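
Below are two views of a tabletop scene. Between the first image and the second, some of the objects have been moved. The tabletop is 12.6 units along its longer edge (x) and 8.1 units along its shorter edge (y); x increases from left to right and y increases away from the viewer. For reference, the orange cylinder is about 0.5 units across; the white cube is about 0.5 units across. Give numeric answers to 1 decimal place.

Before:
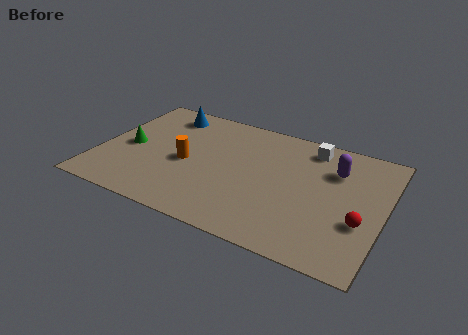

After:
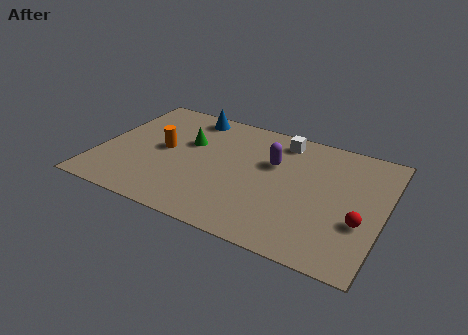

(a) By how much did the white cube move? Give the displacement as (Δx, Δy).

(-1.3, 0.0)

The white cube was at about (9.1, 6.9) and moved to about (7.8, 6.9).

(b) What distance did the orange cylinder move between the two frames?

1.2

From (3.9, 3.7) to (2.8, 4.2), the orange cylinder covered √(1.1² + 0.5²) ≈ 1.2 units.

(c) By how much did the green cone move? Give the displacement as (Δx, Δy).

(2.5, 1.3)

From the two frames, the green cone sits at roughly (1.3, 3.8) before and (3.8, 5.1) after.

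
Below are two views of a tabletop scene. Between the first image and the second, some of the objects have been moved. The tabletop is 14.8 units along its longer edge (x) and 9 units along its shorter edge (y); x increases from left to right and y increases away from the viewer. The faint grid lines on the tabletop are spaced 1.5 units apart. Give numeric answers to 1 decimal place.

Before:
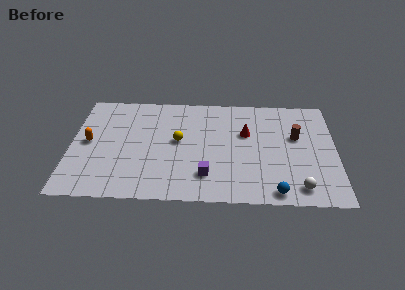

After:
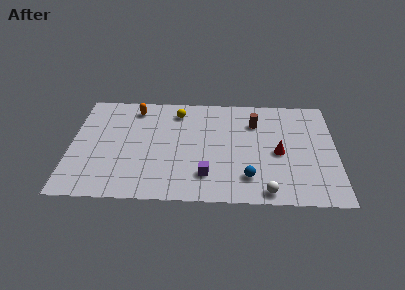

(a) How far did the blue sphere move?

1.9

From (11.4, 0.9) to (9.9, 2.0), the blue sphere covered √(1.5² + 1.1²) ≈ 1.9 units.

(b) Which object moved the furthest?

the orange capsule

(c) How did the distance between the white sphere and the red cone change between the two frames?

-2.0

Before: roughly 5.3 units apart; after: 3.3. That's 2.0 units closer together.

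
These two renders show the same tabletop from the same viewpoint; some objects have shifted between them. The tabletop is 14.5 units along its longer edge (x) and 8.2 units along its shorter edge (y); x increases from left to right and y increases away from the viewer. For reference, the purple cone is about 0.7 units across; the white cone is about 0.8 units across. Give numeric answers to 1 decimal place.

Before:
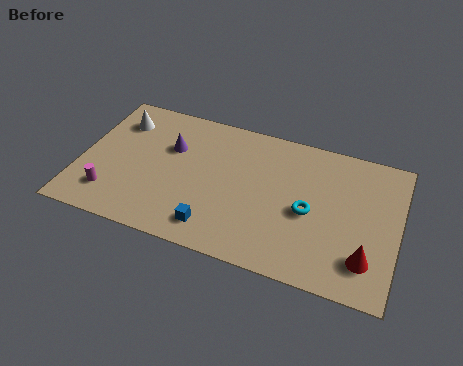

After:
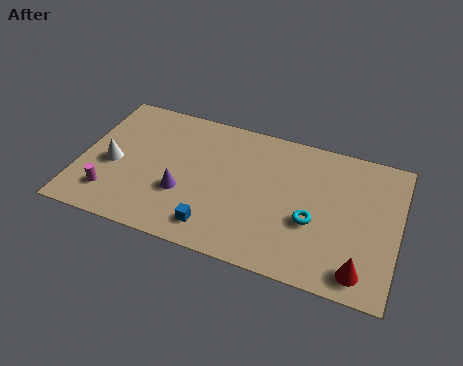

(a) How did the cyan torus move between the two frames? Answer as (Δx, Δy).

(0.2, -0.5)

From the two frames, the cyan torus sits at roughly (10.5, 3.7) before and (10.7, 3.2) after.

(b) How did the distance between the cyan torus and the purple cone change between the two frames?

-0.8

They were about 6.7 units apart before and 5.9 after — 0.8 units closer together.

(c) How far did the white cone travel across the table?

2.7

The white cone moved from about (1.5, 6.3) to (1.5, 3.6), a distance of √(0.0² + 2.7²) ≈ 2.7.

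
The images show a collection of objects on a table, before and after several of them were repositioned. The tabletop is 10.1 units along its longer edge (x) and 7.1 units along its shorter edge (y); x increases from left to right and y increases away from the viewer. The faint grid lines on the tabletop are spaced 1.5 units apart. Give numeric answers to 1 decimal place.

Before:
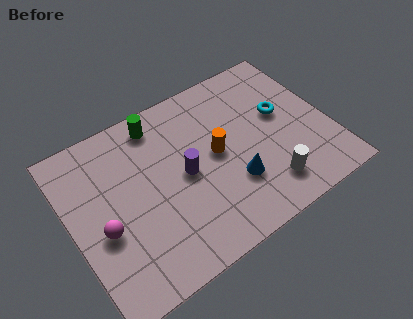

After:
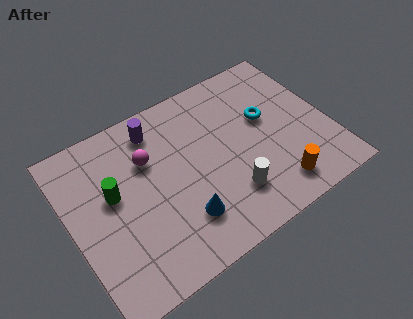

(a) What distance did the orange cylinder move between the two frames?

3.1

From (5.7, 3.7) to (7.6, 1.2), the orange cylinder covered √(1.9² + 2.5²) ≈ 3.1 units.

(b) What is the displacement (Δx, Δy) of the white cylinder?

(-1.4, 0.4)

The white cylinder started near (7.3, 1.4) and ended near (5.9, 1.8).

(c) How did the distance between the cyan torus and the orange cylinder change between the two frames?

+0.3

They were about 2.7 units apart before and 3.0 after — 0.3 units further apart.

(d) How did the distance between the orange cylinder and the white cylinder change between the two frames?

-1.0

They were about 2.8 units apart before and 1.8 after — 1.0 units closer together.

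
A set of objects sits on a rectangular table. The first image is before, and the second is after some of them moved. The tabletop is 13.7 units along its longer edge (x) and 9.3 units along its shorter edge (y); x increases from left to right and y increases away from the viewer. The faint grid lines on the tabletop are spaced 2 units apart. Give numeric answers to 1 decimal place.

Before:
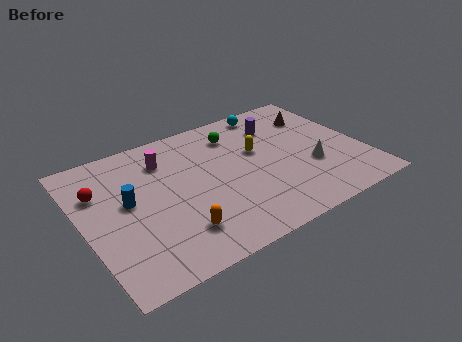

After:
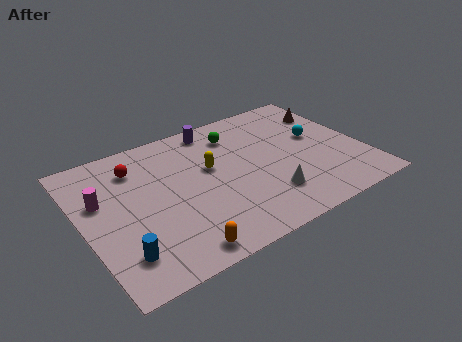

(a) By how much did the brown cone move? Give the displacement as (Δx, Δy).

(0.7, 0.0)

The brown cone was at about (12.0, 6.9) and moved to about (12.7, 6.9).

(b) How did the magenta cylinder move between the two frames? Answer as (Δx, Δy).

(-3.3, -1.3)

The magenta cylinder started near (4.3, 7.1) and ended near (1.0, 5.8).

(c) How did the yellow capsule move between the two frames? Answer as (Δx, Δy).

(-2.4, -0.1)

The yellow capsule was at about (8.7, 5.6) and moved to about (6.3, 5.5).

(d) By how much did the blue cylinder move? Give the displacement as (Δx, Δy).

(-0.8, -3.1)

The blue cylinder started near (2.2, 5.1) and ended near (1.4, 2.0).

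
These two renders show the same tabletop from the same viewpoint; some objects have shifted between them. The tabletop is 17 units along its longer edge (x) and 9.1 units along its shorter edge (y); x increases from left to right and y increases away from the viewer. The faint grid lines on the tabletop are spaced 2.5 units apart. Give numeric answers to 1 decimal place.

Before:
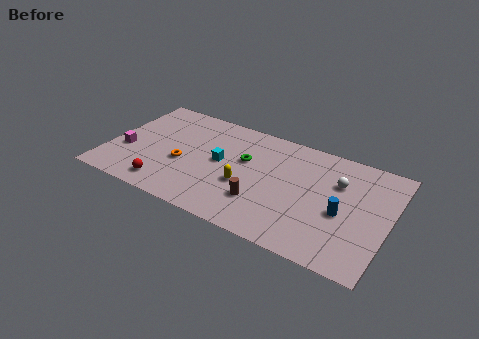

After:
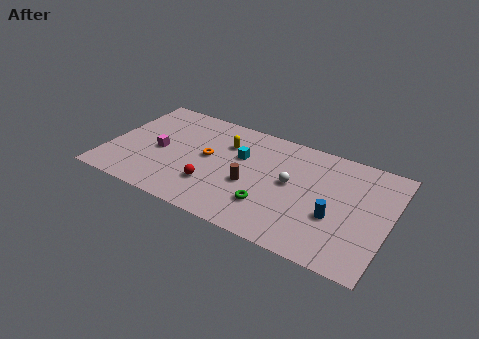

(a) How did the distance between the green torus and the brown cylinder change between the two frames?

-1.5

They were about 3.3 units apart before and 1.8 after — 1.5 units closer together.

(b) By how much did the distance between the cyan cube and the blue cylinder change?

-1.1

The distance was about 7.6 in the first image and 6.5 in the second, so they moved 1.1 units closer together.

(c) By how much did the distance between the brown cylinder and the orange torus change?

-2.1

They were about 5.1 units apart before and 3.0 after — 2.1 units closer together.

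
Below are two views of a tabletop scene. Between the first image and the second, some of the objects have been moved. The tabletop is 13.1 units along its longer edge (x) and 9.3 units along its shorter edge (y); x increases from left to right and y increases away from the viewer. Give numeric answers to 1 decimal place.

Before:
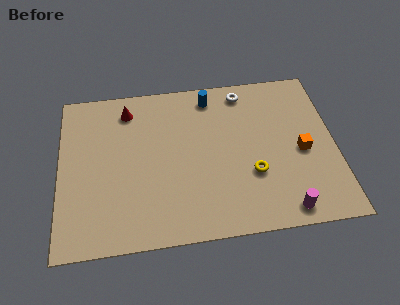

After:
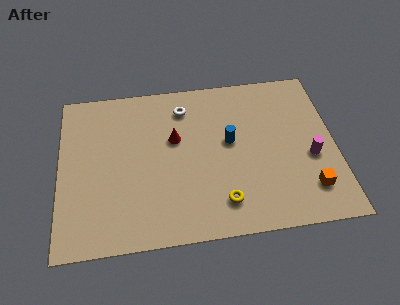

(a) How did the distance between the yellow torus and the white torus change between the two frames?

+1.0

They were about 4.9 units apart before and 5.9 after — 1.0 units further apart.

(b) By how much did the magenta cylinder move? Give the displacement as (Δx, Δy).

(1.4, 2.8)

From the two frames, the magenta cylinder sits at roughly (10.5, 1.0) before and (11.9, 3.8) after.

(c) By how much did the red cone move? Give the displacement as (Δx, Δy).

(2.2, -2.0)

From the two frames, the red cone sits at roughly (3.3, 7.7) before and (5.5, 5.7) after.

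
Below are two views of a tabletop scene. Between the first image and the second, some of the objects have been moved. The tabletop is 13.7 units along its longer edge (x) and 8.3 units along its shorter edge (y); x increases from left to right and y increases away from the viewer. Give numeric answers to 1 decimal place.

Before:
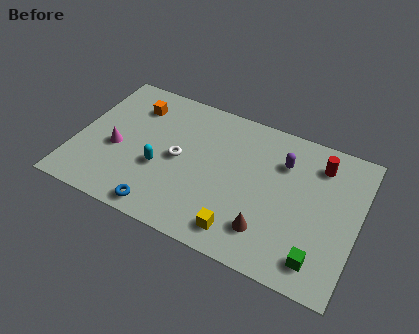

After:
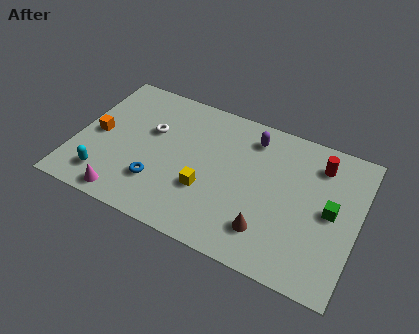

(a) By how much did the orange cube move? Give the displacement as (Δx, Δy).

(-1.5, -2.4)

The orange cube started near (2.5, 6.4) and ended near (1.0, 4.0).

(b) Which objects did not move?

the red cylinder and the brown cone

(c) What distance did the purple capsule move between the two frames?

1.8

From (9.9, 6.0) to (8.3, 6.8), the purple capsule covered √(1.6² + 0.8²) ≈ 1.8 units.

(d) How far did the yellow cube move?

2.5

From (8.4, 1.3) to (6.5, 2.9), the yellow cube covered √(1.9² + 1.6²) ≈ 2.5 units.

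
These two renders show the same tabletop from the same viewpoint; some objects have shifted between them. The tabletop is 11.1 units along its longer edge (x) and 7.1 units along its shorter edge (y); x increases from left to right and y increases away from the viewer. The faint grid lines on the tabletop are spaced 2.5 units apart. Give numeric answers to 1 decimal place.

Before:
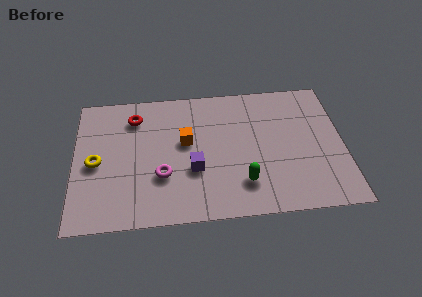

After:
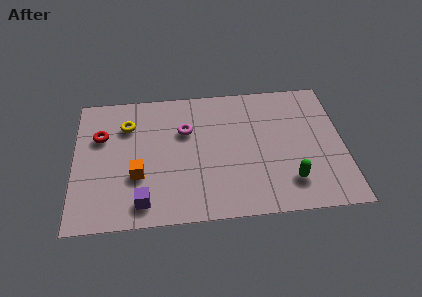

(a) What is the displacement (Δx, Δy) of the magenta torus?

(1.0, 2.3)

The magenta torus was at about (3.6, 2.4) and moved to about (4.6, 4.7).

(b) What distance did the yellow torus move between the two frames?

2.3

From (0.9, 3.3) to (2.2, 5.2), the yellow torus covered √(1.3² + 1.9²) ≈ 2.3 units.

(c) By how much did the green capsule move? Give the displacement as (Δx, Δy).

(1.9, -0.1)

The green capsule was at about (6.9, 1.7) and moved to about (8.8, 1.6).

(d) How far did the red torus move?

1.7

From (2.5, 5.6) to (1.1, 4.7), the red torus covered √(1.4² + 0.9²) ≈ 1.7 units.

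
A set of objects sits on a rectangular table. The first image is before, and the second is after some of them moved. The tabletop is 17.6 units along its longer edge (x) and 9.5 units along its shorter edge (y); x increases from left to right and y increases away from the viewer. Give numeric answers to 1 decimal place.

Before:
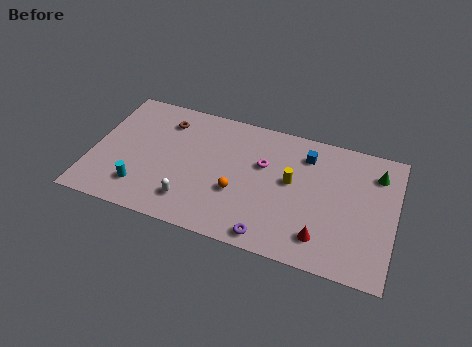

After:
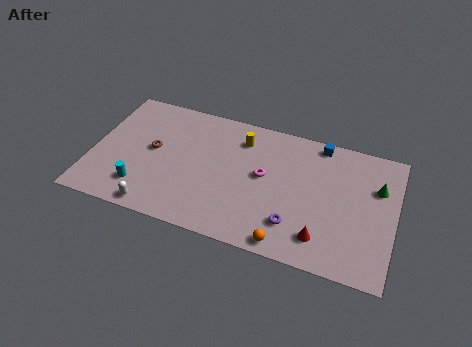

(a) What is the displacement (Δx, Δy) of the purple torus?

(1.3, 1.3)

From the two frames, the purple torus sits at roughly (10.7, 1.0) before and (12.0, 2.3) after.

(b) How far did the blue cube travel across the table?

1.3

From (12.3, 7.5) to (13.0, 8.6), the blue cube covered √(0.7² + 1.1²) ≈ 1.3 units.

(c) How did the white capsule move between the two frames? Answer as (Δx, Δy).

(-1.9, -1.1)

The white capsule started near (6.0, 2.0) and ended near (4.1, 0.9).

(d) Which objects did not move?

the cyan cylinder and the red cone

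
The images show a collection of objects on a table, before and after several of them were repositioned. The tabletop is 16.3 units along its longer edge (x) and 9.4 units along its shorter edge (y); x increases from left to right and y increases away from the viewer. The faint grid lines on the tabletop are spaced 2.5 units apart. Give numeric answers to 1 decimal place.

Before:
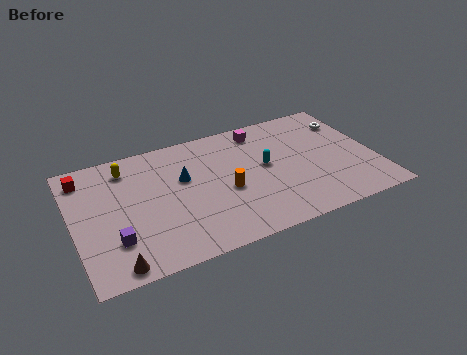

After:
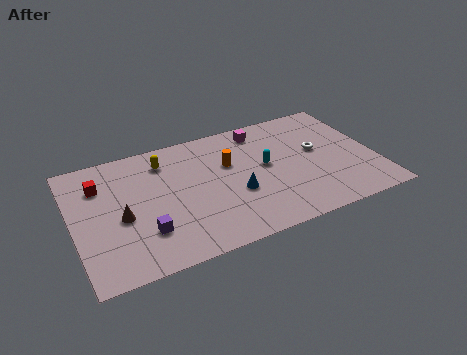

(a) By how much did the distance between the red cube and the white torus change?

-2.7

They were about 14.5 units apart before and 11.8 after — 2.7 units closer together.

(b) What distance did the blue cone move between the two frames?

3.4

The blue cone moved from about (6.0, 5.8) to (8.6, 3.6), a distance of √(2.6² + 2.2²) ≈ 3.4.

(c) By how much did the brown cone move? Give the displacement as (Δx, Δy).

(0.6, 3.2)

The brown cone started near (1.9, 0.9) and ended near (2.5, 4.1).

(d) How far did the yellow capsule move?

2.0

The yellow capsule moved from about (3.1, 7.7) to (5.1, 7.5), a distance of √(2.0² + 0.2²) ≈ 2.0.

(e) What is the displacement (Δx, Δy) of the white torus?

(-2.0, -1.8)

From the two frames, the white torus sits at roughly (15.3, 7.1) before and (13.3, 5.3) after.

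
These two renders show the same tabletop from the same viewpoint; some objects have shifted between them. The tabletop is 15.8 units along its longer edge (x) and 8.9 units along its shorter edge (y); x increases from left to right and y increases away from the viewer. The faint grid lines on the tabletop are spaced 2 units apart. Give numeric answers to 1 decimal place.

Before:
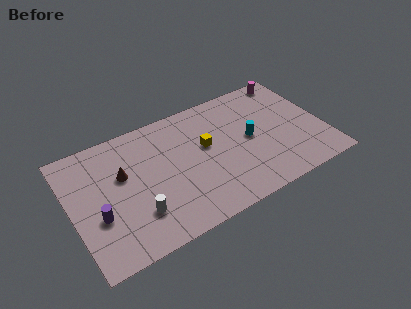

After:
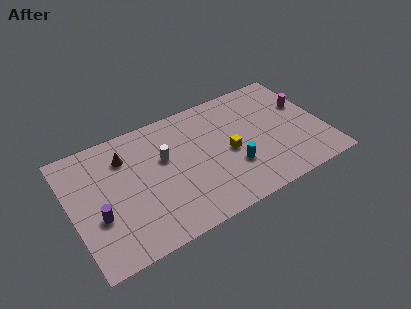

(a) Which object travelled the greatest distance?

the white cylinder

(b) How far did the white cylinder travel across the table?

3.7

The white cylinder moved from about (3.8, 2.4) to (5.9, 5.5), a distance of √(2.1² + 3.1²) ≈ 3.7.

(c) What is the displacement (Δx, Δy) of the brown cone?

(0.3, 1.2)

The brown cone started near (3.3, 5.5) and ended near (3.6, 6.7).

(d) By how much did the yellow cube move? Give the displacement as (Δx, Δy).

(1.3, -1.1)

The yellow cube was at about (8.5, 5.2) and moved to about (9.8, 4.1).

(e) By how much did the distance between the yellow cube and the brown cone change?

+1.5

They were about 5.2 units apart before and 6.7 after — 1.5 units further apart.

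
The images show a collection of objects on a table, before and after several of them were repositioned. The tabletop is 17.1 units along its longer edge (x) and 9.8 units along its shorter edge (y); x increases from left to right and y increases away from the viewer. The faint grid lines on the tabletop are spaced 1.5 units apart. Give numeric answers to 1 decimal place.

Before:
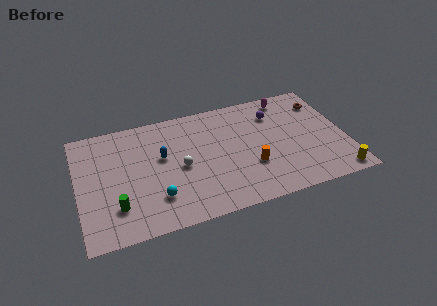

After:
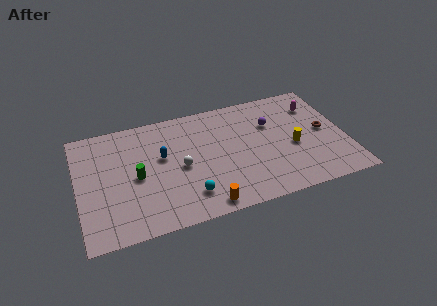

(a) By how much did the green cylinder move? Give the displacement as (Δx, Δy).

(1.4, 2.1)

The green cylinder started near (2.3, 2.5) and ended near (3.7, 4.6).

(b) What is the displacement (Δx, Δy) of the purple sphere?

(-0.3, -0.8)

The purple sphere was at about (12.8, 7.4) and moved to about (12.5, 6.6).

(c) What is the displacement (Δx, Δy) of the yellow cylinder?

(-2.5, 3.2)

From the two frames, the yellow cylinder sits at roughly (16.2, 1.0) before and (13.7, 4.2) after.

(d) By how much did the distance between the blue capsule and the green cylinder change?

-2.4

Before: roughly 4.5 units apart; after: 2.1. That's 2.4 units closer together.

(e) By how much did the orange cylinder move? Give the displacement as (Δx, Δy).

(-3.2, -2.3)

From the two frames, the orange cylinder sits at roughly (10.9, 3.3) before and (7.7, 1.0) after.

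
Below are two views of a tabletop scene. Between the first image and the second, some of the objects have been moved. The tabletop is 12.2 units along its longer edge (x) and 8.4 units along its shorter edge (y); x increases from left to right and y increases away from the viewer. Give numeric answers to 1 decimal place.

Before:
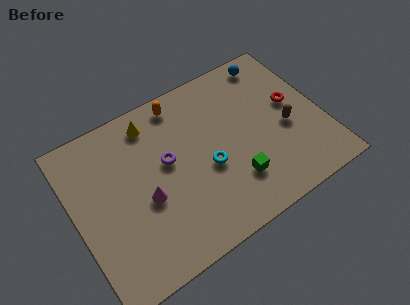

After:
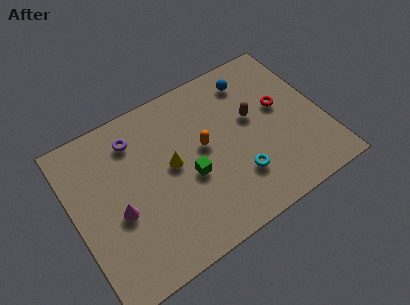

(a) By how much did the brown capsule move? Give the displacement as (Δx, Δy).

(-1.5, 1.3)

From the two frames, the brown capsule sits at roughly (10.4, 3.6) before and (8.9, 4.9) after.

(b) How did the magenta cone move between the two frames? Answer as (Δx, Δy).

(-1.3, 0.0)

The magenta cone was at about (3.3, 3.5) and moved to about (2.0, 3.5).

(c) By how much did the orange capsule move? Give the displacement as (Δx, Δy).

(0.7, -2.8)

From the two frames, the orange capsule sits at roughly (5.7, 7.4) before and (6.4, 4.6) after.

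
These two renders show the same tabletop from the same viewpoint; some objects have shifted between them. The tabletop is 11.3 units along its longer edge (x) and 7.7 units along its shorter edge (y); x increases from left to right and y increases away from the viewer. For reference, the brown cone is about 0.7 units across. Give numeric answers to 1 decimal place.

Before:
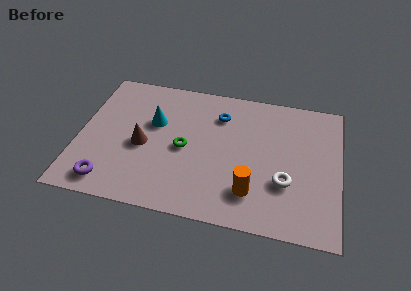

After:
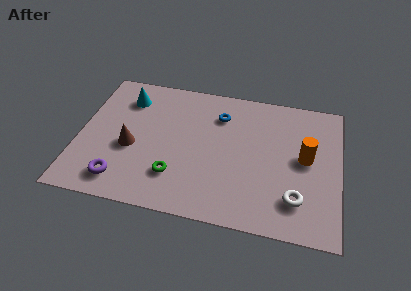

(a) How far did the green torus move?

1.6

The green torus moved from about (4.6, 3.6) to (4.3, 2.0), a distance of √(0.3² + 1.6²) ≈ 1.6.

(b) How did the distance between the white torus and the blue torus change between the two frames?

+0.9

Before: roughly 4.4 units apart; after: 5.3. That's 0.9 units further apart.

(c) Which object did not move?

the blue torus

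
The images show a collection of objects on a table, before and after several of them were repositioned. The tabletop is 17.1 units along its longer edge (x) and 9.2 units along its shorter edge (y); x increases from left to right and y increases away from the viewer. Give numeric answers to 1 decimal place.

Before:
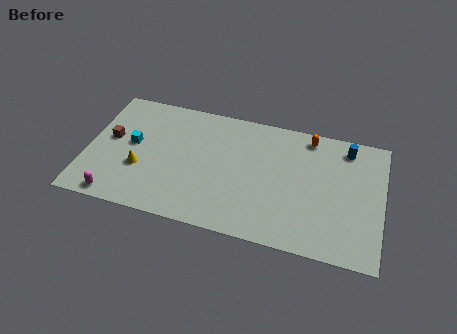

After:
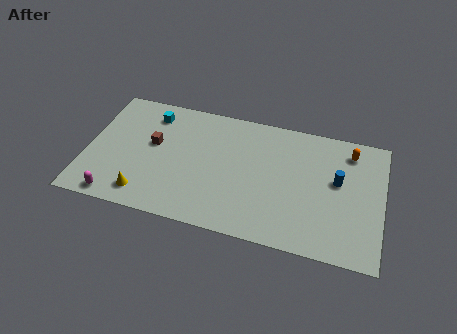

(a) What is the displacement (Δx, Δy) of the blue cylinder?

(-0.4, -2.5)

From the two frames, the blue cylinder sits at roughly (14.9, 7.8) before and (14.5, 5.3) after.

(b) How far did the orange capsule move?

2.5

The orange capsule moved from about (12.7, 8.1) to (15.1, 7.6), a distance of √(2.4² + 0.5²) ≈ 2.5.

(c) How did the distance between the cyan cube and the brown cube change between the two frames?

+0.9

They were about 1.3 units apart before and 2.2 after — 0.9 units further apart.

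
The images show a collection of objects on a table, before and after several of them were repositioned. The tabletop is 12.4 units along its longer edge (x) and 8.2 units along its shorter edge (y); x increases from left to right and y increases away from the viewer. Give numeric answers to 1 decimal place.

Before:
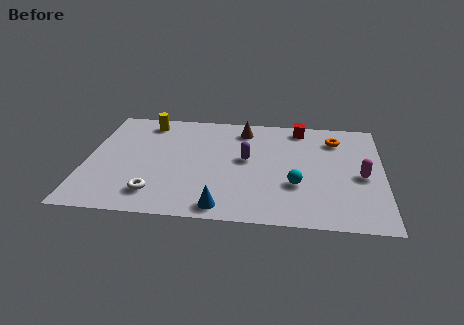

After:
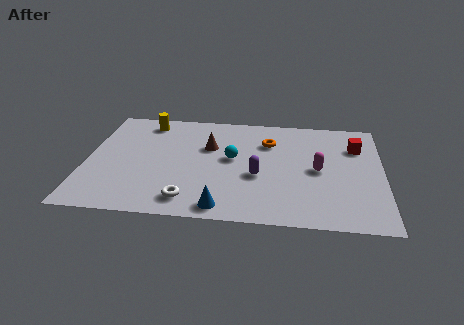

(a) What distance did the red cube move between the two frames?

2.7

The red cube was near (8.9, 7.2) before and (11.3, 5.9) after, so it travelled √(2.4² + 1.3²) ≈ 2.7 units.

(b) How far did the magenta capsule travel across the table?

1.8

From (11.5, 3.7) to (9.7, 4.0), the magenta capsule covered √(1.8² + 0.3²) ≈ 1.8 units.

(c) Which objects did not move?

the yellow cylinder and the blue cone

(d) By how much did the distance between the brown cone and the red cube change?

+3.8

They were about 2.4 units apart before and 6.2 after — 3.8 units further apart.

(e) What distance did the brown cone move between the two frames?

2.1

The brown cone was near (6.5, 6.8) before and (5.1, 5.3) after, so it travelled √(1.4² + 1.5²) ≈ 2.1 units.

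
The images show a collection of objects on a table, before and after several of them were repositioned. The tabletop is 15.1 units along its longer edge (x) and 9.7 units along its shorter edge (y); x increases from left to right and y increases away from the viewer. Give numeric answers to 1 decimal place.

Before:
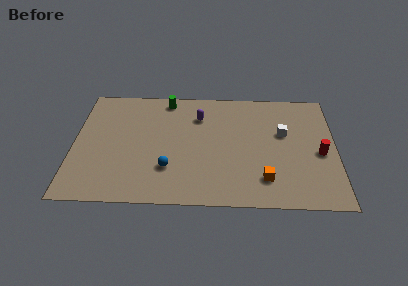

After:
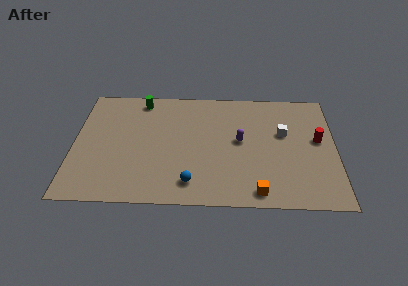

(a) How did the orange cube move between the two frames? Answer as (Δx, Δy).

(-0.4, -1.0)

The orange cube was at about (11.0, 2.1) and moved to about (10.6, 1.1).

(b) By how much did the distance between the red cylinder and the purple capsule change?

-3.1

The distance was about 7.6 in the first image and 4.5 in the second, so they moved 3.1 units closer together.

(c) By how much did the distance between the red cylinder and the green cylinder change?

+0.9

Before: roughly 9.9 units apart; after: 10.8. That's 0.9 units further apart.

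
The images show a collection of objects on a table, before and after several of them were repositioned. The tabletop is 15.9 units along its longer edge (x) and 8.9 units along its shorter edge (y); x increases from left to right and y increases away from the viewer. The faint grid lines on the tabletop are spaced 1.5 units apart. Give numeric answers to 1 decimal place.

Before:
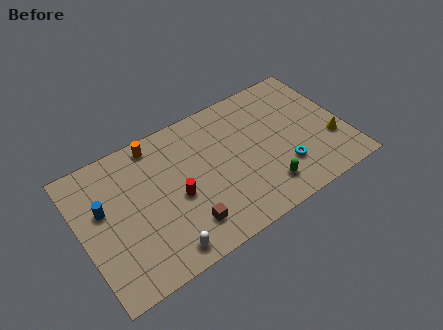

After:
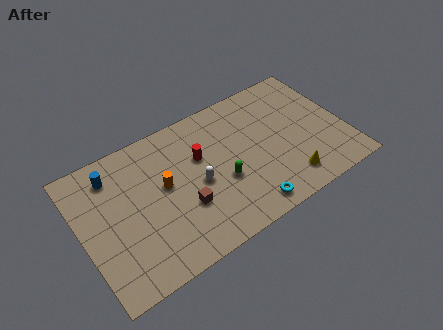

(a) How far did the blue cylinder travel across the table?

2.0

From (1.4, 5.4) to (2.2, 7.2), the blue cylinder covered √(0.8² + 1.8²) ≈ 2.0 units.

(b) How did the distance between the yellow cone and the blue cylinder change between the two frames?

-2.4

Before: roughly 13.7 units apart; after: 11.3. That's 2.4 units closer together.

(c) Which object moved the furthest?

the white capsule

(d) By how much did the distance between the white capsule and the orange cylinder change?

-4.7

Before: roughly 6.8 units apart; after: 2.1. That's 4.7 units closer together.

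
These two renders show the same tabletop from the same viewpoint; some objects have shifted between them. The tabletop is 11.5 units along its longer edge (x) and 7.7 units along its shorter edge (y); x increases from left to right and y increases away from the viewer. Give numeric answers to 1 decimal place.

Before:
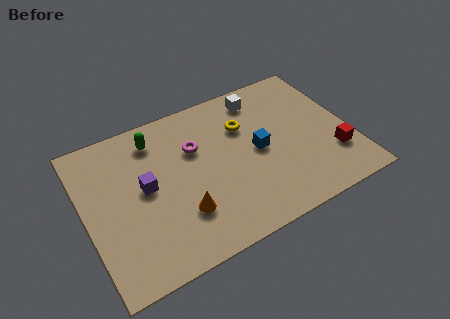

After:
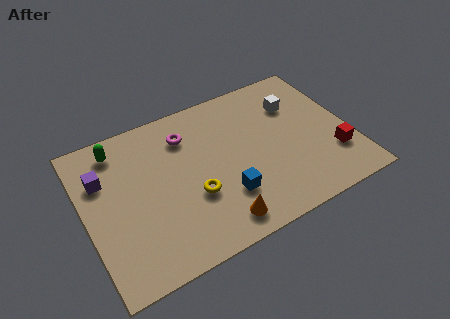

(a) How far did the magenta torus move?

0.9

The magenta torus moved from about (4.9, 5.1) to (4.6, 5.9), a distance of √(0.3² + 0.8²) ≈ 0.9.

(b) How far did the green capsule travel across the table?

1.6

The green capsule moved from about (3.3, 6.3) to (1.7, 6.5), a distance of √(1.6² + 0.2²) ≈ 1.6.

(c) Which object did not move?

the red cube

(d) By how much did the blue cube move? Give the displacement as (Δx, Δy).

(-1.7, -1.6)

The blue cube was at about (7.5, 3.8) and moved to about (5.8, 2.2).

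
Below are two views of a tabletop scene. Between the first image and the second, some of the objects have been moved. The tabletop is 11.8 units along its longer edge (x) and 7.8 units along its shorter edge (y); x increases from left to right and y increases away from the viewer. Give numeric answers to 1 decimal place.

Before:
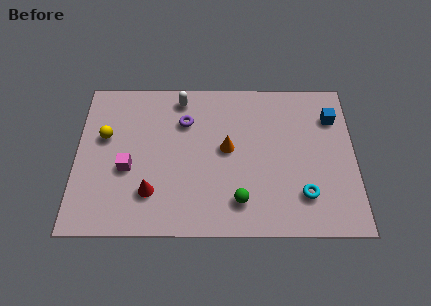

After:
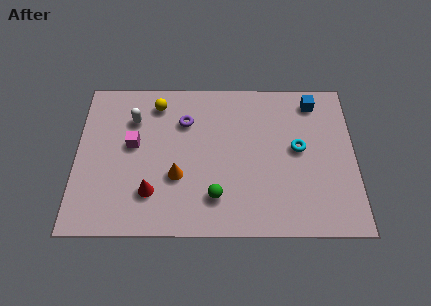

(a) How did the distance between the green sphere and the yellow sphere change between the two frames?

-1.2

Before: roughly 6.5 units apart; after: 5.3. That's 1.2 units closer together.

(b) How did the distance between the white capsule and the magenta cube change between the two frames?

-2.9

They were about 4.2 units apart before and 1.3 after — 2.9 units closer together.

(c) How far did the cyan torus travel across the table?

2.3

The cyan torus was near (9.6, 1.9) before and (9.4, 4.2) after, so it travelled √(0.2² + 2.3²) ≈ 2.3 units.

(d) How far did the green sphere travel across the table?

1.0

The green sphere moved from about (6.9, 1.6) to (5.9, 1.8), a distance of √(1.0² + 0.2²) ≈ 1.0.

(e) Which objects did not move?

the purple torus and the red cone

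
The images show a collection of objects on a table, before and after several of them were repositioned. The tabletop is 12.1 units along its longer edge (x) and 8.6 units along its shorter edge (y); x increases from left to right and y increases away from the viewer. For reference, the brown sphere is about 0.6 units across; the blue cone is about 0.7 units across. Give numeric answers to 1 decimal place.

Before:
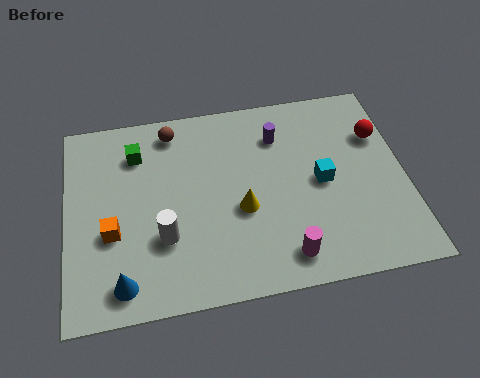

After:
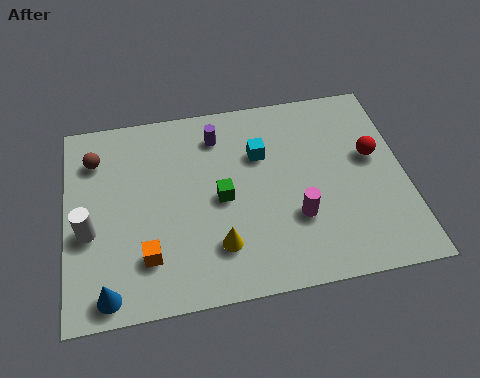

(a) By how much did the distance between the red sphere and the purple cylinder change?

+2.2

They were about 3.6 units apart before and 5.8 after — 2.2 units further apart.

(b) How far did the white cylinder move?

2.7

The white cylinder was near (3.4, 2.8) before and (0.8, 3.5) after, so it travelled √(2.6² + 0.7²) ≈ 2.7 units.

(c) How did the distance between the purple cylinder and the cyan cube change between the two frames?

-0.8

Before: roughly 2.7 units apart; after: 1.9. That's 0.8 units closer together.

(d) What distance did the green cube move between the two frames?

3.8

The green cube moved from about (2.6, 6.6) to (5.5, 4.1), a distance of √(2.9² + 2.5²) ≈ 3.8.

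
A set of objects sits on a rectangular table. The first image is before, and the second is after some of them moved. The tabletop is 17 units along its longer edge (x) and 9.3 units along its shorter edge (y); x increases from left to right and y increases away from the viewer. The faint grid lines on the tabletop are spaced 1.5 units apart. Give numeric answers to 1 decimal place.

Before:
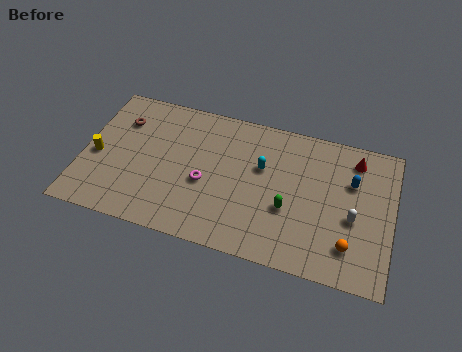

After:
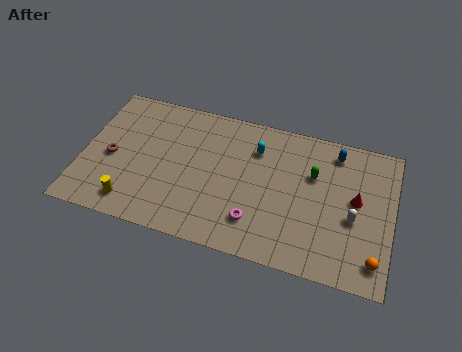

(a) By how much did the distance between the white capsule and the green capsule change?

-0.3

The distance was about 3.5 in the first image and 3.2 in the second, so they moved 0.3 units closer together.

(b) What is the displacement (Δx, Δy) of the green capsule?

(1.2, 2.6)

The green capsule was at about (11.4, 3.5) and moved to about (12.6, 6.1).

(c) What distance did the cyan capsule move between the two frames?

1.2

The cyan capsule moved from about (9.8, 5.8) to (9.4, 6.9), a distance of √(0.4² + 1.1²) ≈ 1.2.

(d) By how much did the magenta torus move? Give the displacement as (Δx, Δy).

(2.9, -1.7)

From the two frames, the magenta torus sits at roughly (6.8, 3.9) before and (9.7, 2.2) after.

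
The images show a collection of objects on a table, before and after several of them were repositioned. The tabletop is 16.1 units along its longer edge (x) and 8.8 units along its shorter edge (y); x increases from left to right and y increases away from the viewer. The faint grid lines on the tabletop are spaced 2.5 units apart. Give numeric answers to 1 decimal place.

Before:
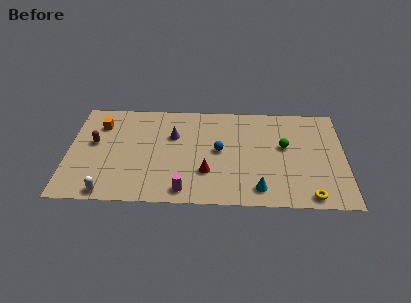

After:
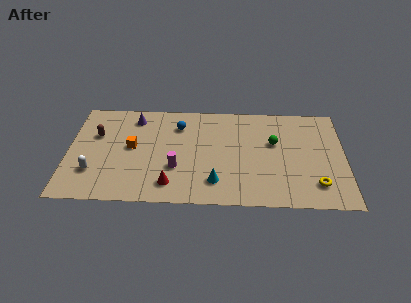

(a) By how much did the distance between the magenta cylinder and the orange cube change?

-4.3

The distance was about 7.4 in the first image and 3.1 in the second, so they moved 4.3 units closer together.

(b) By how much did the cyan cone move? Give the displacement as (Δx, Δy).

(-2.5, 0.5)

The cyan cone started near (11.1, 1.4) and ended near (8.6, 1.9).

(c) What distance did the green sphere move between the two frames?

0.7

From (12.6, 5.1) to (12.0, 5.4), the green sphere covered √(0.6² + 0.3²) ≈ 0.7 units.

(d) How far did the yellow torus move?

1.1

From (14.0, 0.9) to (14.4, 1.9), the yellow torus covered √(0.4² + 1.0²) ≈ 1.1 units.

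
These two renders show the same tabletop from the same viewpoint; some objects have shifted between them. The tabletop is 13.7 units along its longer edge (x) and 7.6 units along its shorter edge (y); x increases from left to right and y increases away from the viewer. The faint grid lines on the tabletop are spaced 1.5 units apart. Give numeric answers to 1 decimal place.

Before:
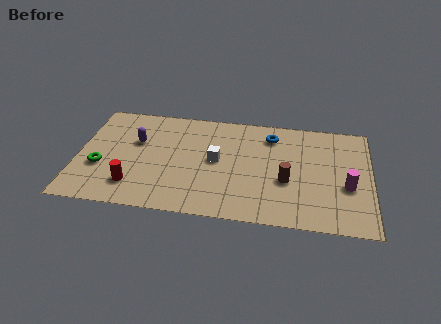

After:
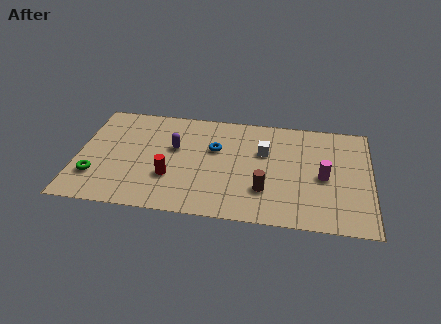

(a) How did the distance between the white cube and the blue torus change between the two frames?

-1.0

They were about 3.3 units apart before and 2.3 after — 1.0 units closer together.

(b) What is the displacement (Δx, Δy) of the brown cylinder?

(-1.0, -0.8)

The brown cylinder started near (9.8, 3.0) and ended near (8.8, 2.2).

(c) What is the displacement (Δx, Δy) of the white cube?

(2.2, 0.9)

From the two frames, the white cube sits at roughly (6.5, 4.0) before and (8.7, 4.9) after.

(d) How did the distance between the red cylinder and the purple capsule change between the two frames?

-1.0

They were about 3.1 units apart before and 2.1 after — 1.0 units closer together.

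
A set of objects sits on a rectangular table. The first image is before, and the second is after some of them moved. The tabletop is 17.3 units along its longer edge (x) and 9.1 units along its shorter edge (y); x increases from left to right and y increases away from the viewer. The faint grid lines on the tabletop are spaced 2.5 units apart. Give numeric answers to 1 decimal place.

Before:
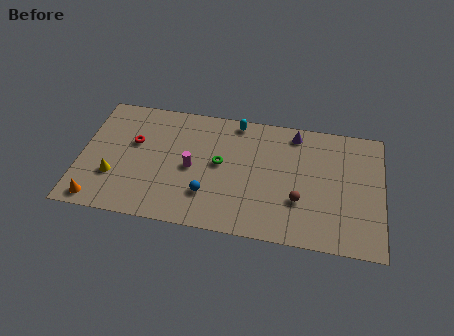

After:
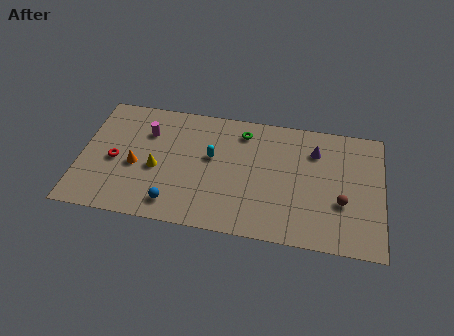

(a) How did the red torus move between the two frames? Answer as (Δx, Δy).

(-1.0, -1.5)

The red torus was at about (3.0, 5.6) and moved to about (2.0, 4.1).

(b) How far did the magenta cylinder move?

3.5

The magenta cylinder moved from about (6.4, 4.3) to (3.7, 6.5), a distance of √(2.7² + 2.2²) ≈ 3.5.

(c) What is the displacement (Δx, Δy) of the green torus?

(1.2, 2.6)

The green torus was at about (8.0, 4.9) and moved to about (9.2, 7.5).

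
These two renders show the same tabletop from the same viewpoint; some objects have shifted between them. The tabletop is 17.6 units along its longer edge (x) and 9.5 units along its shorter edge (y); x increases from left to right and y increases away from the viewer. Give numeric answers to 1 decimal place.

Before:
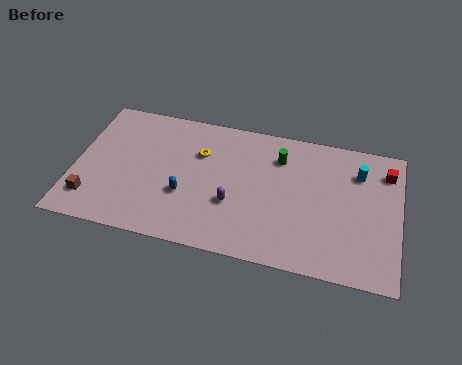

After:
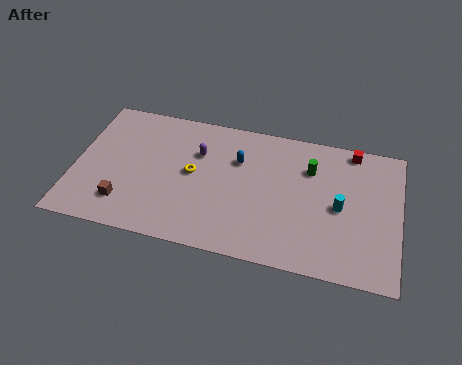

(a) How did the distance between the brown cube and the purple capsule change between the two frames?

-2.0

Before: roughly 7.7 units apart; after: 5.7. That's 2.0 units closer together.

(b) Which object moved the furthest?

the blue capsule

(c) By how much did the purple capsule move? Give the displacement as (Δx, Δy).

(-2.1, 3.1)

The purple capsule was at about (8.7, 3.4) and moved to about (6.6, 6.5).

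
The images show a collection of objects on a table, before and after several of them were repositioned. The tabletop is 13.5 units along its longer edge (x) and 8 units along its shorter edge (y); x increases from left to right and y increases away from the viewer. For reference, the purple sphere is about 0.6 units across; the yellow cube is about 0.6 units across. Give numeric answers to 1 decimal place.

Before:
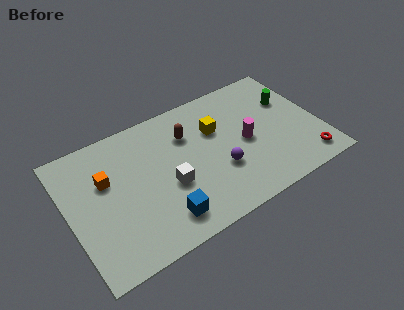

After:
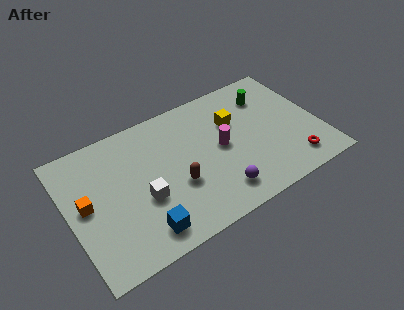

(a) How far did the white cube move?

1.4

The white cube moved from about (5.2, 3.2) to (3.8, 3.1), a distance of √(1.4² + 0.1²) ≈ 1.4.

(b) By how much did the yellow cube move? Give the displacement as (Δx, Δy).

(1.0, 0.0)

The yellow cube started near (8.1, 5.3) and ended near (9.1, 5.3).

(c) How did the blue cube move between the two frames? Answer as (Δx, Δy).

(-1.1, -0.2)

From the two frames, the blue cube sits at roughly (4.6, 1.5) before and (3.5, 1.3) after.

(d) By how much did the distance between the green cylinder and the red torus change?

+0.6

The distance was about 4.1 in the first image and 4.7 in the second, so they moved 0.6 units further apart.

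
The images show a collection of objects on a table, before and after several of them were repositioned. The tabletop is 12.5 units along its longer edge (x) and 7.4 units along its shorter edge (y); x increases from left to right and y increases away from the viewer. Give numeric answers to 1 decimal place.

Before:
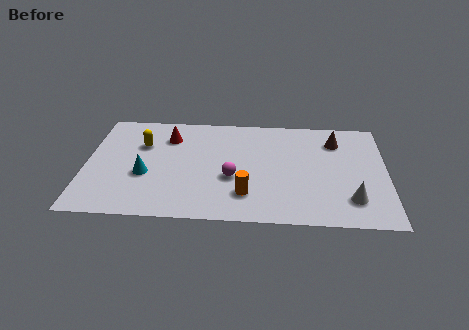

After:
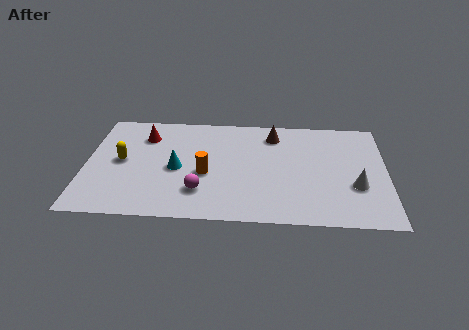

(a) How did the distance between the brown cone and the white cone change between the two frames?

+0.8

The distance was about 4.0 in the first image and 4.8 in the second, so they moved 0.8 units further apart.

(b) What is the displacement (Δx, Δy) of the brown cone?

(-2.6, 0.3)

The brown cone started near (10.4, 5.7) and ended near (7.8, 6.0).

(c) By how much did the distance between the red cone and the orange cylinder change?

-1.4

Before: roughly 5.0 units apart; after: 3.6. That's 1.4 units closer together.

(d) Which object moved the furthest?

the brown cone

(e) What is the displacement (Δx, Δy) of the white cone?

(0.2, 0.9)

The white cone started near (11.0, 1.7) and ended near (11.2, 2.6).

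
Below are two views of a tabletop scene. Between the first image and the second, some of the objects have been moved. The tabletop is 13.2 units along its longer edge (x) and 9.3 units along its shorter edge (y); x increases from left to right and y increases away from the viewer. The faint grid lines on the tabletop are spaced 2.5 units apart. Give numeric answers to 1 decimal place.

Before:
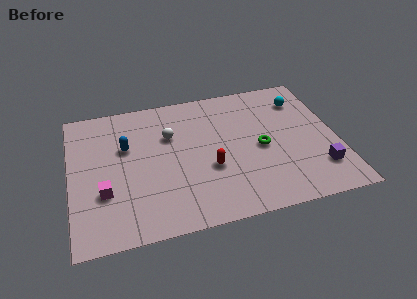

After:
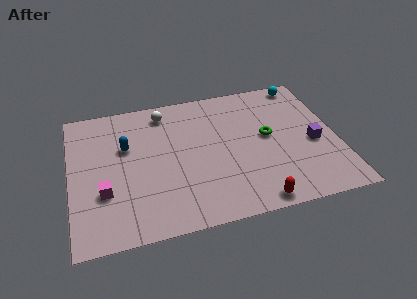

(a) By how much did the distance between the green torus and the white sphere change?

+1.0

They were about 4.8 units apart before and 5.8 after — 1.0 units further apart.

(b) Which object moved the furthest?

the red capsule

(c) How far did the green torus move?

0.8

From (9.4, 4.3) to (9.8, 5.0), the green torus covered √(0.4² + 0.7²) ≈ 0.8 units.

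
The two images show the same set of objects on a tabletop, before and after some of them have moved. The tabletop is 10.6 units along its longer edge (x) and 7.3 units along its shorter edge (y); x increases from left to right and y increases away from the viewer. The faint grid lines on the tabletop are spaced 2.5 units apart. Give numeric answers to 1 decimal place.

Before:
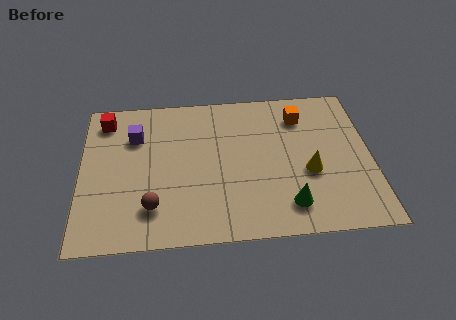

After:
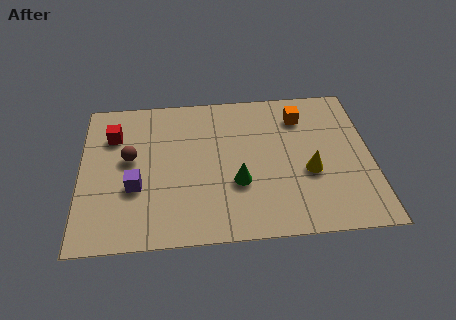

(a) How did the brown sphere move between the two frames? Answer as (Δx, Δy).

(-0.8, 2.4)

From the two frames, the brown sphere sits at roughly (2.6, 1.7) before and (1.8, 4.1) after.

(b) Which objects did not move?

the orange cube and the yellow cone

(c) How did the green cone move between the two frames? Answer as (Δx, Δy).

(-1.8, 1.2)

The green cone started near (7.5, 1.4) and ended near (5.7, 2.6).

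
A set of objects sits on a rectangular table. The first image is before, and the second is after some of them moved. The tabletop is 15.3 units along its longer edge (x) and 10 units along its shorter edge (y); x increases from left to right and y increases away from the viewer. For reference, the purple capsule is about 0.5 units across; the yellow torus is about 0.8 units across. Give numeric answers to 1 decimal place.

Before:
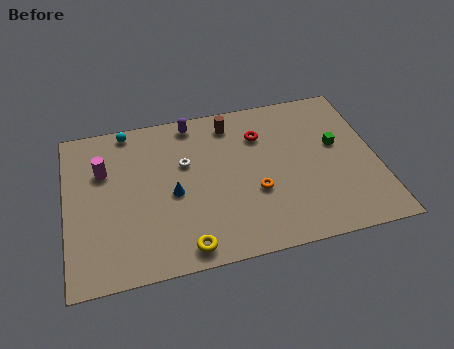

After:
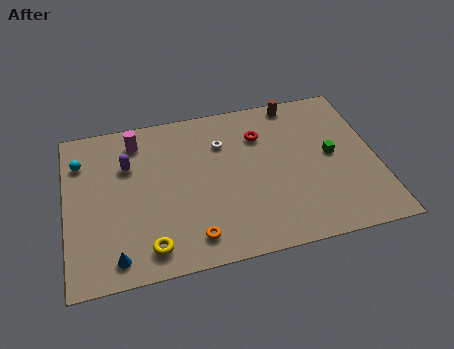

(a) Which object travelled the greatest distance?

the blue cone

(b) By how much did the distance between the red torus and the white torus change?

-2.0

The distance was about 3.9 in the first image and 1.9 in the second, so they moved 2.0 units closer together.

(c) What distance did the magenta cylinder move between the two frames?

2.3

The magenta cylinder moved from about (1.9, 6.7) to (3.6, 8.3), a distance of √(1.7² + 1.6²) ≈ 2.3.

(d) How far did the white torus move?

2.1

From (5.9, 6.3) to (7.8, 7.2), the white torus covered √(1.9² + 0.9²) ≈ 2.1 units.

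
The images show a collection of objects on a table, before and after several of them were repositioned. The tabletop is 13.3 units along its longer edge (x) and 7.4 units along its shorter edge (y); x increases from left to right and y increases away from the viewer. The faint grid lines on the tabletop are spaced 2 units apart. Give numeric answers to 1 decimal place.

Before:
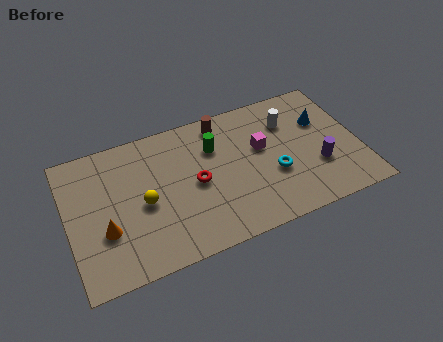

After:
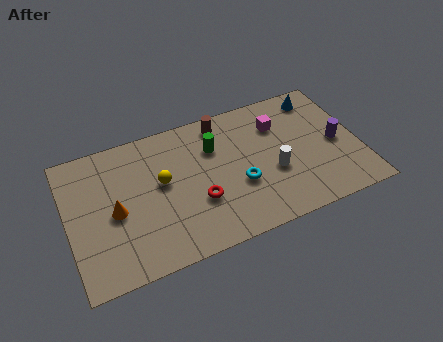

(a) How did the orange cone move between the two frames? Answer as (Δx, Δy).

(0.5, 0.8)

From the two frames, the orange cone sits at roughly (1.6, 2.6) before and (2.1, 3.4) after.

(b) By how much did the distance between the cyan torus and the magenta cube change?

+1.7

The distance was about 1.6 in the first image and 3.3 in the second, so they moved 1.7 units further apart.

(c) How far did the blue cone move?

1.4

The blue cone was near (11.8, 4.9) before and (11.8, 6.3) after, so it travelled √(0.0² + 1.4²) ≈ 1.4 units.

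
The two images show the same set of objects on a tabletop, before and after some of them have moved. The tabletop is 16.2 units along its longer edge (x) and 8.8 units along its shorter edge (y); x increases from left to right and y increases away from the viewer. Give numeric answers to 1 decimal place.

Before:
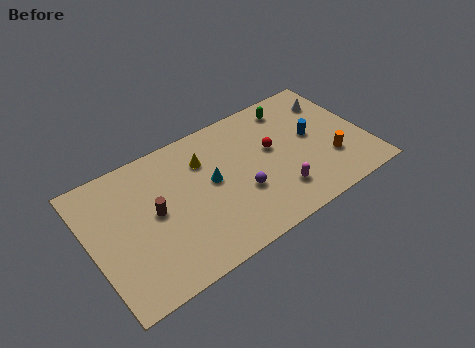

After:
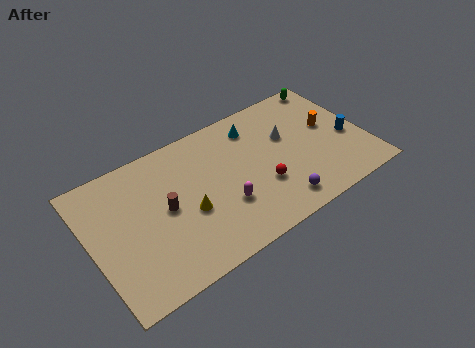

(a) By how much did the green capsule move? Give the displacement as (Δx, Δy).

(2.6, 0.6)

The green capsule started near (12.4, 7.4) and ended near (15.0, 8.0).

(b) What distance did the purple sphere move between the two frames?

2.6

The purple sphere moved from about (8.6, 3.2) to (10.5, 1.4), a distance of √(1.9² + 1.8²) ≈ 2.6.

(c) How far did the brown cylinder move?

0.6

The brown cylinder moved from about (3.7, 4.6) to (4.3, 4.5), a distance of √(0.6² + 0.1²) ≈ 0.6.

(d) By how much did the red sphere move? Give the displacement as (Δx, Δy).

(-1.0, -2.1)

The red sphere started near (10.8, 5.1) and ended near (9.8, 3.0).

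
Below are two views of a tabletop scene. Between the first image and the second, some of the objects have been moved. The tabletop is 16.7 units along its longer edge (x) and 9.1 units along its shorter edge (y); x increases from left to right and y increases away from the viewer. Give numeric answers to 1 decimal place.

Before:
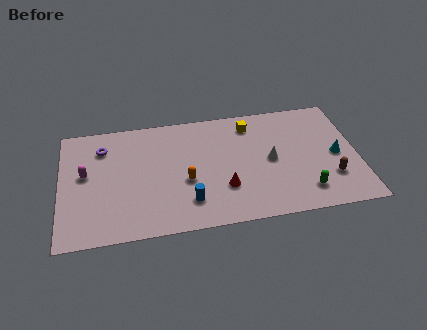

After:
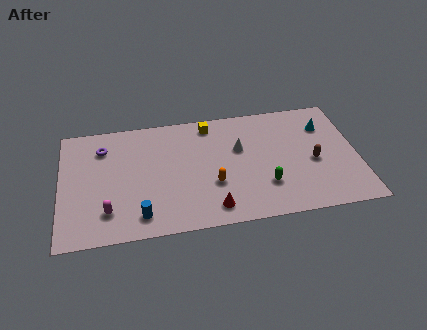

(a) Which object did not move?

the purple torus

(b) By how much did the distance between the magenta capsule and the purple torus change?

+2.8

The distance was about 2.1 in the first image and 4.9 in the second, so they moved 2.8 units further apart.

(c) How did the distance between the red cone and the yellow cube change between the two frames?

+1.5

They were about 5.0 units apart before and 6.5 after — 1.5 units further apart.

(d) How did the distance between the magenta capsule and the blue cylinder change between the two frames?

-4.5

The distance was about 6.4 in the first image and 1.9 in the second, so they moved 4.5 units closer together.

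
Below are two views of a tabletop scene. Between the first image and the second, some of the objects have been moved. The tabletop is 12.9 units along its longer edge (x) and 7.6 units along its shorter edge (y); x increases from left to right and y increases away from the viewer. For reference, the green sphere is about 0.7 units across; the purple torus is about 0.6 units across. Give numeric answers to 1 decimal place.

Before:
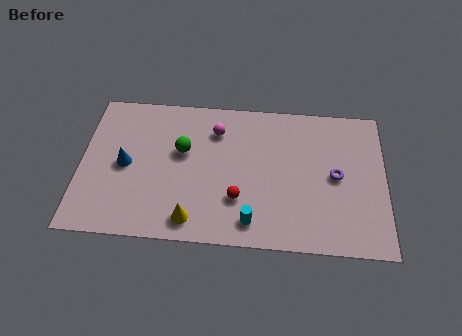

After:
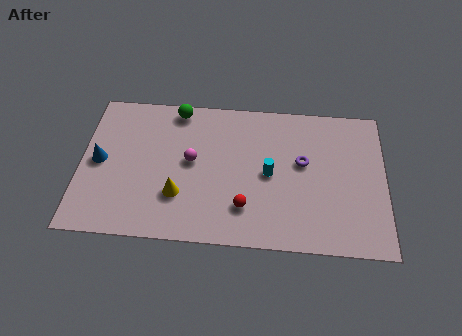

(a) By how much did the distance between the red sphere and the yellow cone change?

+0.6

The distance was about 2.2 in the first image and 2.8 in the second, so they moved 0.6 units further apart.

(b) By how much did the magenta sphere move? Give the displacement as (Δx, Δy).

(-1.0, -1.7)

From the two frames, the magenta sphere sits at roughly (5.7, 5.8) before and (4.7, 4.1) after.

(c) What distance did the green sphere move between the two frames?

2.2

The green sphere moved from about (4.3, 4.6) to (4.0, 6.8), a distance of √(0.3² + 2.2²) ≈ 2.2.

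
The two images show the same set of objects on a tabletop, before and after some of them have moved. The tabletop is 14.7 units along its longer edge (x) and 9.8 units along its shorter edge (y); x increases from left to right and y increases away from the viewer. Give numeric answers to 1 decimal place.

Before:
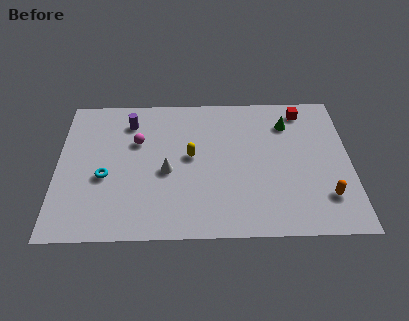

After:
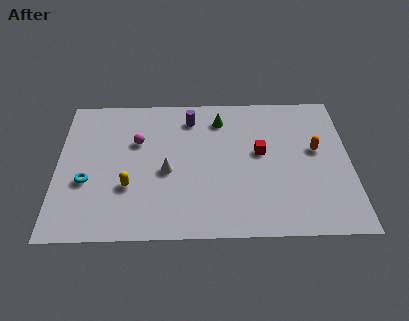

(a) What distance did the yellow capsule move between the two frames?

3.7

The yellow capsule moved from about (6.7, 5.3) to (3.6, 3.3), a distance of √(3.1² + 2.0²) ≈ 3.7.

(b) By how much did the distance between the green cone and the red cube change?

+1.9

The distance was about 1.2 in the first image and 3.1 in the second, so they moved 1.9 units further apart.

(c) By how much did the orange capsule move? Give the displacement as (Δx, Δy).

(-0.4, 3.2)

The orange capsule was at about (13.4, 2.4) and moved to about (13.0, 5.6).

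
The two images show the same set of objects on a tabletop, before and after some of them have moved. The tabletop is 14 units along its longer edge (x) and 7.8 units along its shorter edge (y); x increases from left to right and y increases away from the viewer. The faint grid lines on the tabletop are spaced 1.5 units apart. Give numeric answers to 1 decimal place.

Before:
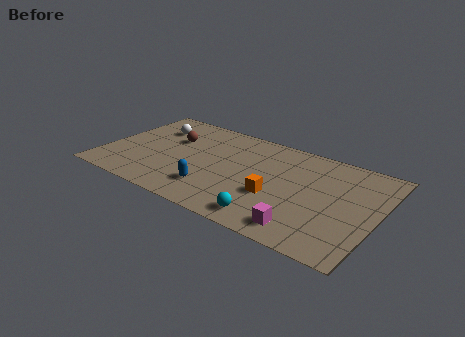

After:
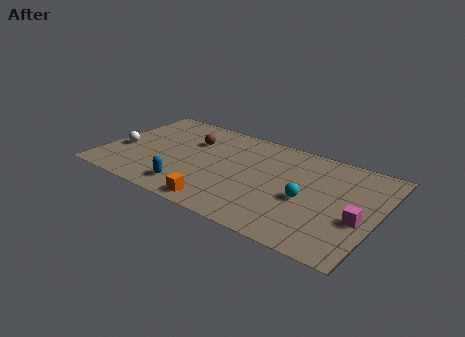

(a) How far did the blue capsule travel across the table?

1.2

The blue capsule moved from about (5.9, 1.9) to (4.8, 1.4), a distance of √(1.1² + 0.5²) ≈ 1.2.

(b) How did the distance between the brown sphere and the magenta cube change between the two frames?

+0.8

The distance was about 8.5 in the first image and 9.3 in the second, so they moved 0.8 units further apart.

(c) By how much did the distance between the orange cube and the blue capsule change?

-1.5

They were about 3.3 units apart before and 1.8 after — 1.5 units closer together.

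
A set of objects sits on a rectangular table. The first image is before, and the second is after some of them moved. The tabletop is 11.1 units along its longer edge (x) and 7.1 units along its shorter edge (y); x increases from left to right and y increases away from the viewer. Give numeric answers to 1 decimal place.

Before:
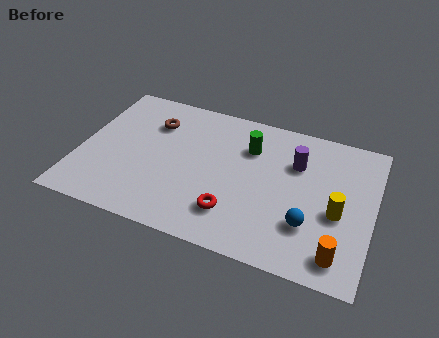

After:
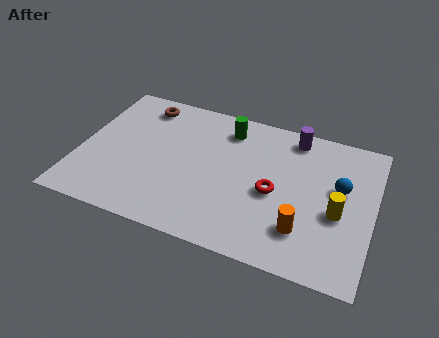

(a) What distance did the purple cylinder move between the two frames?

1.3

From (8.1, 4.9) to (7.9, 6.2), the purple cylinder covered √(0.2² + 1.3²) ≈ 1.3 units.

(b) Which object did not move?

the yellow cylinder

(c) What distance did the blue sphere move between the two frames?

2.3

From (8.8, 2.1) to (9.8, 4.2), the blue sphere covered √(1.0² + 2.1²) ≈ 2.3 units.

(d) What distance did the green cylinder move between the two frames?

1.1

The green cylinder was near (6.3, 5.1) before and (5.4, 5.8) after, so it travelled √(0.9² + 0.7²) ≈ 1.1 units.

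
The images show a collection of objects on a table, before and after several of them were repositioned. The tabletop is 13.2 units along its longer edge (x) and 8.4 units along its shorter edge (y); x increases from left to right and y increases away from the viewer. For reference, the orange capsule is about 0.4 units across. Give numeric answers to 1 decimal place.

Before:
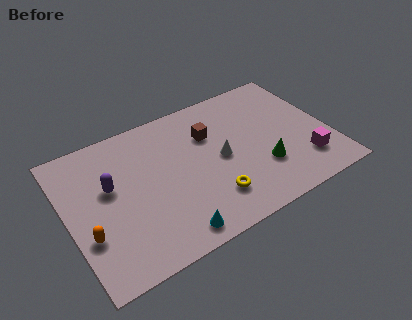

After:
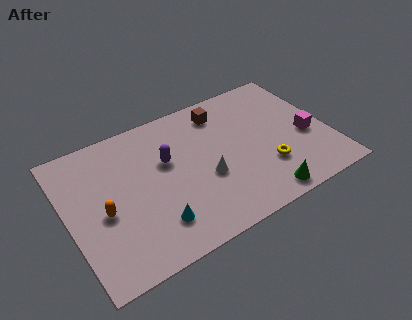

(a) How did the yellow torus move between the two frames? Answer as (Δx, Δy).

(2.9, 0.5)

From the two frames, the yellow torus sits at roughly (6.9, 2.0) before and (9.8, 2.5) after.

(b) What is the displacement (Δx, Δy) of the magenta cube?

(0.4, 1.5)

From the two frames, the magenta cube sits at roughly (11.7, 2.0) before and (12.1, 3.5) after.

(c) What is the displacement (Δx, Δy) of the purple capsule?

(2.9, 0.2)

The purple capsule was at about (2.2, 5.0) and moved to about (5.1, 5.2).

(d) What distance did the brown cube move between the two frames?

1.4

From (7.4, 5.8) to (8.2, 6.9), the brown cube covered √(0.8² + 1.1²) ≈ 1.4 units.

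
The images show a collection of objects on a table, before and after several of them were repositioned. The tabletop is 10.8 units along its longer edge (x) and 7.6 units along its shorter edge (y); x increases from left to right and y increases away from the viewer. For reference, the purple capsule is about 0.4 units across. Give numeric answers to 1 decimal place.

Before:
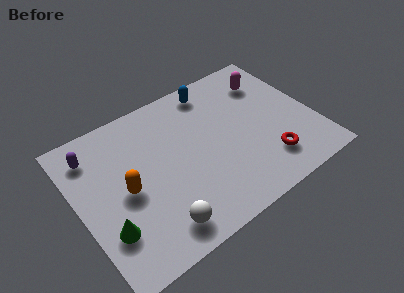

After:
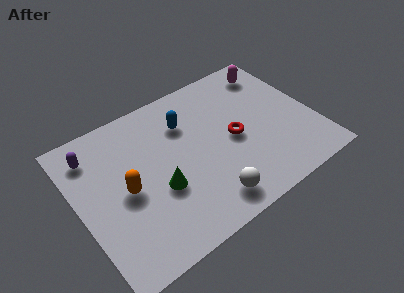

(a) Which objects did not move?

the orange capsule and the purple capsule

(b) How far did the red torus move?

2.2

The red torus moved from about (8.3, 1.7) to (7.1, 3.6), a distance of √(1.2² + 1.9²) ≈ 2.2.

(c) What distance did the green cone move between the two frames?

2.6

From (1.0, 2.2) to (3.5, 2.9), the green cone covered √(2.5² + 0.7²) ≈ 2.6 units.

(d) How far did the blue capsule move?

1.9

From (6.7, 6.6) to (5.2, 5.5), the blue capsule covered √(1.5² + 1.1²) ≈ 1.9 units.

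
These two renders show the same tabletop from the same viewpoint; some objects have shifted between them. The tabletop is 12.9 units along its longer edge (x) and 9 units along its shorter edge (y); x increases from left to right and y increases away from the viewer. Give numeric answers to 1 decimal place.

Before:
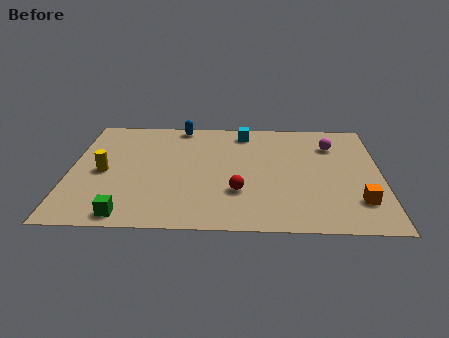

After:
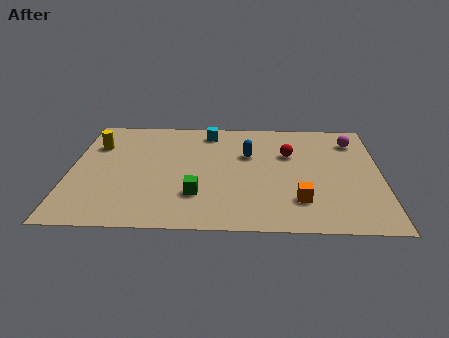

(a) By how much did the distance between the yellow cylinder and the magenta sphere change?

+1.0

They were about 9.8 units apart before and 10.8 after — 1.0 units further apart.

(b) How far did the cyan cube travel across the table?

1.5

The cyan cube moved from about (7.2, 7.7) to (5.7, 7.7), a distance of √(1.5² + 0.0²) ≈ 1.5.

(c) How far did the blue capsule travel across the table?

3.8

The blue capsule was near (4.5, 8.2) before and (7.4, 5.8) after, so it travelled √(2.9² + 2.4²) ≈ 3.8 units.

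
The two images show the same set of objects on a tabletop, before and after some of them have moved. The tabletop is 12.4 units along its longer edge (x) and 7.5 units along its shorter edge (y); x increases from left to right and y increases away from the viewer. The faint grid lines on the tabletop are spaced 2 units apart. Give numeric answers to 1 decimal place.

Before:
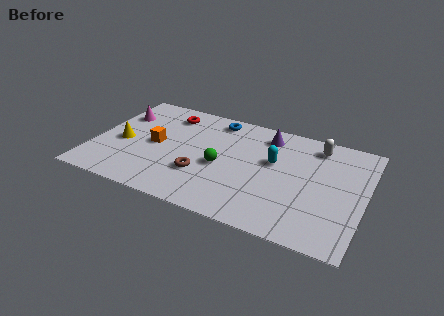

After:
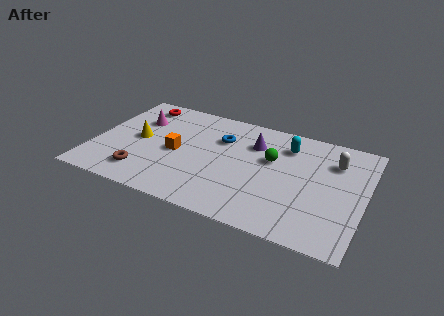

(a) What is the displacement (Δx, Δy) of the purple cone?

(-0.5, -0.8)

The purple cone started near (7.7, 6.2) and ended near (7.2, 5.4).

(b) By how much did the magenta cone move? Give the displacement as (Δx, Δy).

(0.9, -0.1)

The magenta cone was at about (0.9, 5.3) and moved to about (1.8, 5.2).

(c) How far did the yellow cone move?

0.9

The yellow cone moved from about (1.3, 3.3) to (2.0, 3.8), a distance of √(0.7² + 0.5²) ≈ 0.9.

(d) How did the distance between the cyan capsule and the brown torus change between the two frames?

+3.8

Before: roughly 3.7 units apart; after: 7.5. That's 3.8 units further apart.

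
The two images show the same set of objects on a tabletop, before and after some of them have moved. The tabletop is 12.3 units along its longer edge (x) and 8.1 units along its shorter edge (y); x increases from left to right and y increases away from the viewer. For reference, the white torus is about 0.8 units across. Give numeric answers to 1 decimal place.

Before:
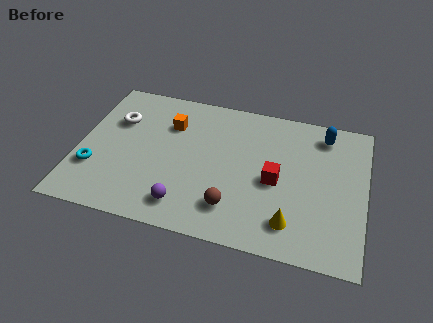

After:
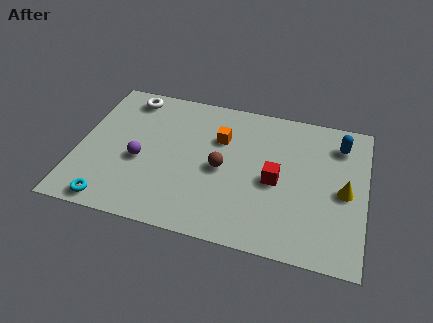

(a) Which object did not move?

the red cube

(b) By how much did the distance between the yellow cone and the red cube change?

+0.7

They were about 2.2 units apart before and 2.9 after — 0.7 units further apart.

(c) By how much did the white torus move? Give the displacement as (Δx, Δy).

(0.4, 1.5)

From the two frames, the white torus sits at roughly (1.5, 5.5) before and (1.9, 7.0) after.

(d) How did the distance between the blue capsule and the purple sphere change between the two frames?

+1.1

Before: roughly 7.8 units apart; after: 8.9. That's 1.1 units further apart.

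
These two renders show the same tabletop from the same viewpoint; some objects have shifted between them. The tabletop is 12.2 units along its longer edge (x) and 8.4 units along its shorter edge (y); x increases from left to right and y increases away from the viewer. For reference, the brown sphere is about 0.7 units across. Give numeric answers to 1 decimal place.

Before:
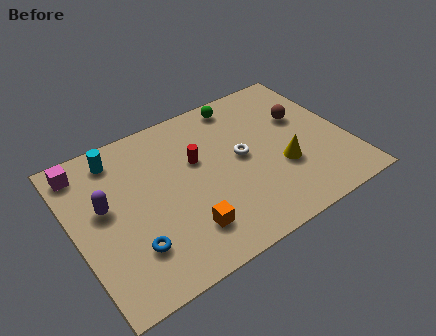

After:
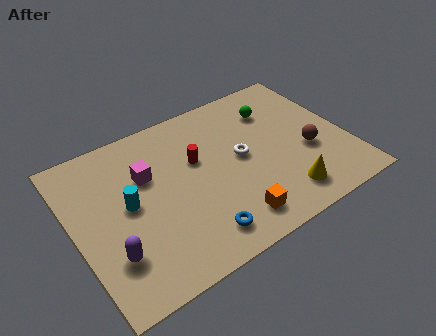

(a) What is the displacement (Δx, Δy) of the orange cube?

(2.0, -0.5)

From the two frames, the orange cube sits at roughly (4.5, 1.9) before and (6.5, 1.4) after.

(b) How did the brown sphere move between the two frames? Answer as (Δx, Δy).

(-0.1, -2.0)

From the two frames, the brown sphere sits at roughly (10.5, 5.3) before and (10.4, 3.3) after.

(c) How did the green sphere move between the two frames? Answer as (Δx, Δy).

(1.4, -1.1)

From the two frames, the green sphere sits at roughly (8.0, 7.4) before and (9.4, 6.3) after.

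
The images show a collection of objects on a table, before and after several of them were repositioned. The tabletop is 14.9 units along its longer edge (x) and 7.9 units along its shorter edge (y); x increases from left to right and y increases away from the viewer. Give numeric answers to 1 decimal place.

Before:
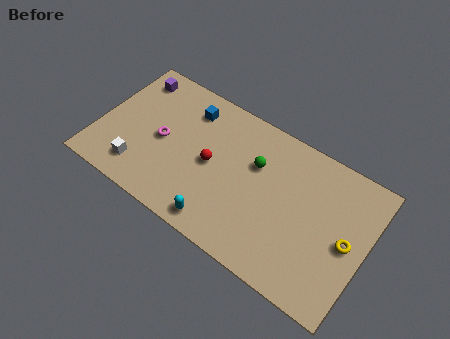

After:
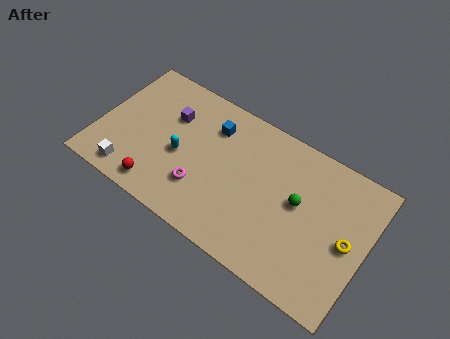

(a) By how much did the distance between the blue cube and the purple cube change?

-0.9

The distance was about 3.3 in the first image and 2.4 in the second, so they moved 0.9 units closer together.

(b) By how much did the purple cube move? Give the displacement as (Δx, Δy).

(2.4, -1.2)

The purple cube was at about (1.3, 6.6) and moved to about (3.7, 5.4).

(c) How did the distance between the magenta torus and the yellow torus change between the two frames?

-2.4

Before: roughly 10.4 units apart; after: 8.0. That's 2.4 units closer together.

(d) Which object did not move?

the yellow torus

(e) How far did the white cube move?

0.6

From (2.6, 1.6) to (2.2, 1.1), the white cube covered √(0.4² + 0.5²) ≈ 0.6 units.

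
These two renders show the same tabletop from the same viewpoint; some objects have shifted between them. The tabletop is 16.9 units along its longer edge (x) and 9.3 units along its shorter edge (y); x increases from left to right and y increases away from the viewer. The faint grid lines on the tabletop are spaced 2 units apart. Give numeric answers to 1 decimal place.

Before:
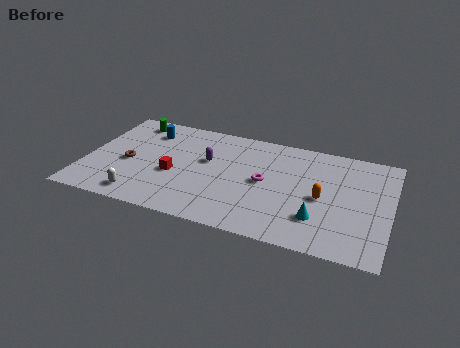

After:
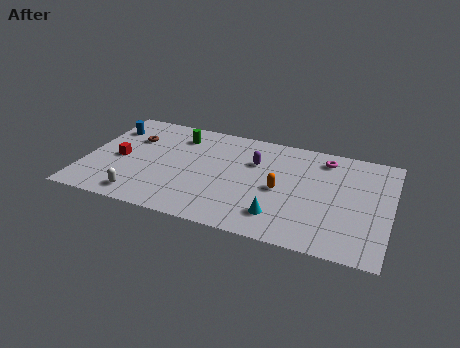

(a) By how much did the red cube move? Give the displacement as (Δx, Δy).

(-3.1, 0.5)

The red cube was at about (5.0, 3.8) and moved to about (1.9, 4.3).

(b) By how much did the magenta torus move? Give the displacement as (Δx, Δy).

(3.1, 3.1)

From the two frames, the magenta torus sits at roughly (10.0, 4.7) before and (13.1, 7.8) after.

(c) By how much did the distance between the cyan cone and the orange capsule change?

+0.5

They were about 1.8 units apart before and 2.3 after — 0.5 units further apart.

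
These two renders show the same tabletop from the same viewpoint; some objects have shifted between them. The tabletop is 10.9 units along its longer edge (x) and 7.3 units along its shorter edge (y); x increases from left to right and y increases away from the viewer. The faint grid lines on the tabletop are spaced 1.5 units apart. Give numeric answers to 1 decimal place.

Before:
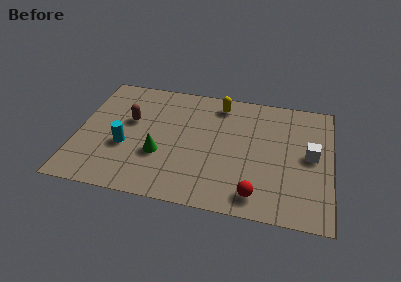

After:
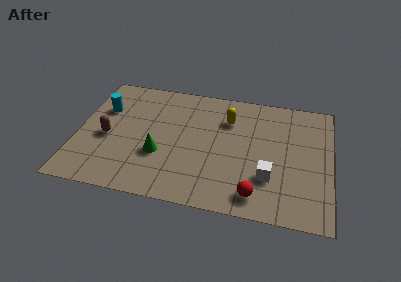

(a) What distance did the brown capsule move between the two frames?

1.5

The brown capsule was near (2.2, 4.4) before and (1.3, 3.2) after, so it travelled √(0.9² + 1.2²) ≈ 1.5 units.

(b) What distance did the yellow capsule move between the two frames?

1.0

The yellow capsule was near (6.0, 6.2) before and (6.4, 5.3) after, so it travelled √(0.4² + 0.9²) ≈ 1.0 units.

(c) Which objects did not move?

the red sphere and the green cone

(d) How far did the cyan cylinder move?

2.4

From (2.1, 2.8) to (1.0, 4.9), the cyan cylinder covered √(1.1² + 2.1²) ≈ 2.4 units.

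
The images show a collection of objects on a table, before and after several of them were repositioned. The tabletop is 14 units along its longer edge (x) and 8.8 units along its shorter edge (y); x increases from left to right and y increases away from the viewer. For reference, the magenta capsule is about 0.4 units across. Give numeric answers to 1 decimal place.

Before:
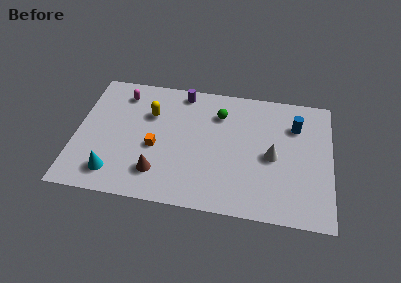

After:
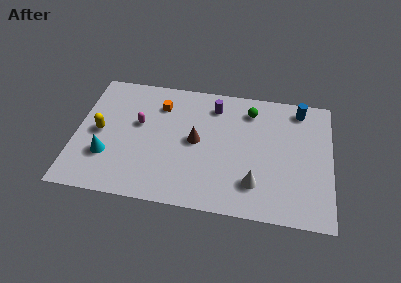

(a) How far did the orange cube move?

3.0

From (4.4, 3.7) to (4.5, 6.7), the orange cube covered √(0.1² + 3.0²) ≈ 3.0 units.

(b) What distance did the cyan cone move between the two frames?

1.2

The cyan cone moved from about (2.2, 1.6) to (1.8, 2.7), a distance of √(0.4² + 1.1²) ≈ 1.2.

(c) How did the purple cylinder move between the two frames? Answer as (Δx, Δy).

(1.8, -0.7)

The purple cylinder was at about (5.7, 7.8) and moved to about (7.5, 7.1).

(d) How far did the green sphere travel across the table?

1.8

The green sphere was near (7.8, 6.6) before and (9.5, 7.1) after, so it travelled √(1.7² + 0.5²) ≈ 1.8 units.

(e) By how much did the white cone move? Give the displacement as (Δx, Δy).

(-0.9, -2.0)

From the two frames, the white cone sits at roughly (10.8, 4.1) before and (9.9, 2.1) after.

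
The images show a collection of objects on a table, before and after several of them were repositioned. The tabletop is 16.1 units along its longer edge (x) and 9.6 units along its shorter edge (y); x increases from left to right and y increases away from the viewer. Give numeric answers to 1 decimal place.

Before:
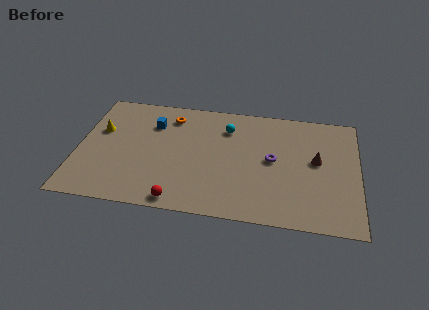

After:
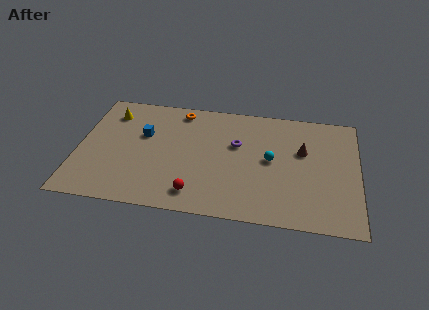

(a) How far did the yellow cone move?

1.7

From (1.2, 6.0) to (1.7, 7.6), the yellow cone covered √(0.5² + 1.6²) ≈ 1.7 units.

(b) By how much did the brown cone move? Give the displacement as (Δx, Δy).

(-0.8, 0.7)

The brown cone started near (13.7, 5.3) and ended near (12.9, 6.0).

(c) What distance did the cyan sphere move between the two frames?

3.5

From (8.5, 7.3) to (11.1, 5.0), the cyan sphere covered √(2.6² + 2.3²) ≈ 3.5 units.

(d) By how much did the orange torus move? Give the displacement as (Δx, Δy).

(0.5, 0.6)

From the two frames, the orange torus sits at roughly (5.2, 7.8) before and (5.7, 8.4) after.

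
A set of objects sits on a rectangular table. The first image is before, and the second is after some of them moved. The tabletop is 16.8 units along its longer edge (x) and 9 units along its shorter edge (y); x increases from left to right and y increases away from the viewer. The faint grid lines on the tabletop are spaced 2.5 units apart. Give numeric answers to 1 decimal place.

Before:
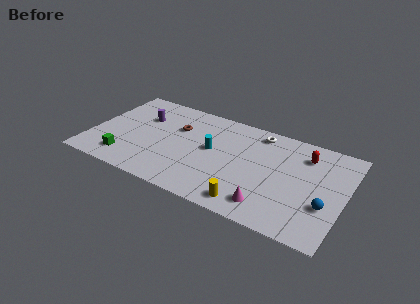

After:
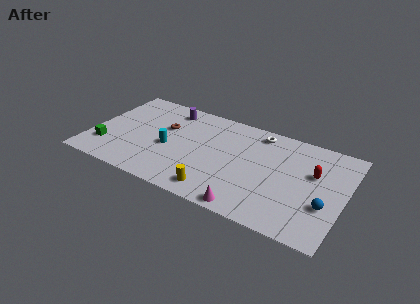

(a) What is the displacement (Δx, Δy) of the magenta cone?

(-1.2, -0.8)

From the two frames, the magenta cone sits at roughly (12.2, 1.6) before and (11.0, 0.8) after.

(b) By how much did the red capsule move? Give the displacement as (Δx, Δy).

(0.7, -1.4)

From the two frames, the red capsule sits at roughly (14.0, 7.0) before and (14.7, 5.6) after.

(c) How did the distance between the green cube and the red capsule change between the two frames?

+1.3

The distance was about 12.6 in the first image and 13.9 in the second, so they moved 1.3 units further apart.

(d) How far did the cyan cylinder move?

3.0

The cyan cylinder was near (8.0, 4.9) before and (5.2, 3.9) after, so it travelled √(2.8² + 1.0²) ≈ 3.0 units.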